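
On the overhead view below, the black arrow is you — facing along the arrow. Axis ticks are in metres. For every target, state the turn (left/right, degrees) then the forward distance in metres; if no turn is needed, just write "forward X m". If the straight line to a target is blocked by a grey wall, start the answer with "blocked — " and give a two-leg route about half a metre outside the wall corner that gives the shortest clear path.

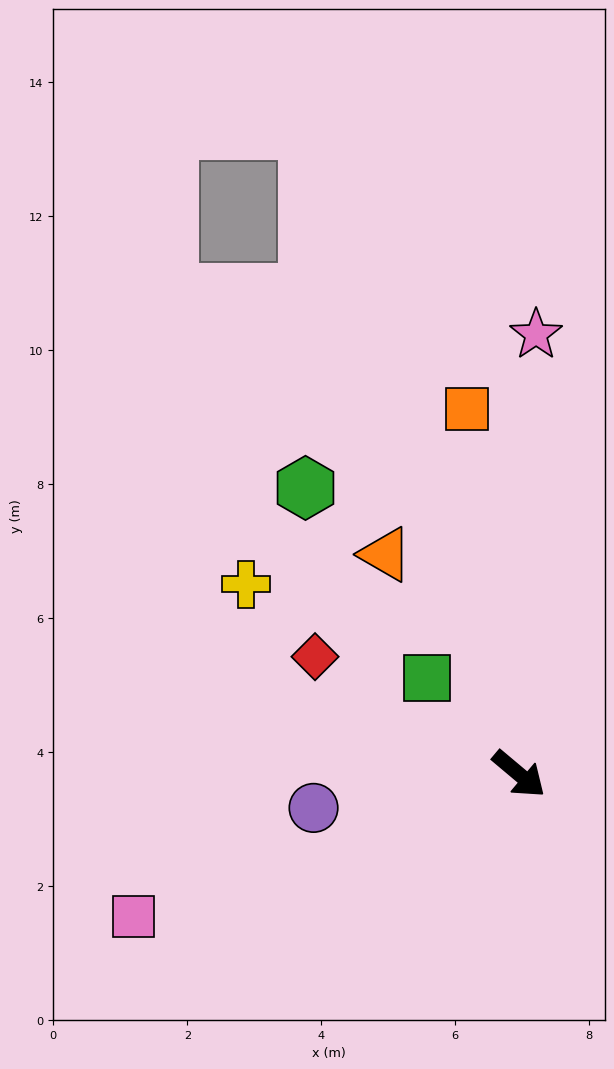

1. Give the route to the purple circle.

turn right 131°, forward 3.1 m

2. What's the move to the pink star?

turn left 128°, forward 6.6 m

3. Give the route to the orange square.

turn left 138°, forward 5.5 m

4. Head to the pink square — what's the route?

turn right 120°, forward 6.1 m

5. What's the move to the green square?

turn left 174°, forward 2.0 m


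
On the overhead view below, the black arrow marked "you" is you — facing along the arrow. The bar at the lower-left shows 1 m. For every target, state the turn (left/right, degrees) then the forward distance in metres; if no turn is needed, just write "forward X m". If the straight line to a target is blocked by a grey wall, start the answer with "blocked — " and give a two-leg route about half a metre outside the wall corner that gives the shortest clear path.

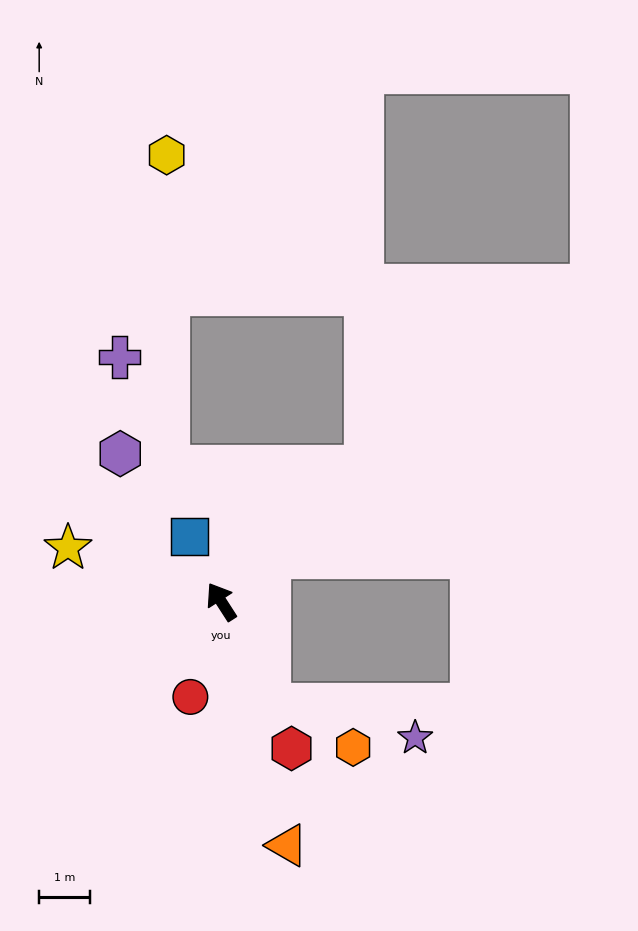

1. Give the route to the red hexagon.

turn left 173°, forward 3.2 m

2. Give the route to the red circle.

turn left 129°, forward 2.0 m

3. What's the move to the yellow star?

turn left 38°, forward 3.2 m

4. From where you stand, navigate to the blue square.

turn right 7°, forward 1.4 m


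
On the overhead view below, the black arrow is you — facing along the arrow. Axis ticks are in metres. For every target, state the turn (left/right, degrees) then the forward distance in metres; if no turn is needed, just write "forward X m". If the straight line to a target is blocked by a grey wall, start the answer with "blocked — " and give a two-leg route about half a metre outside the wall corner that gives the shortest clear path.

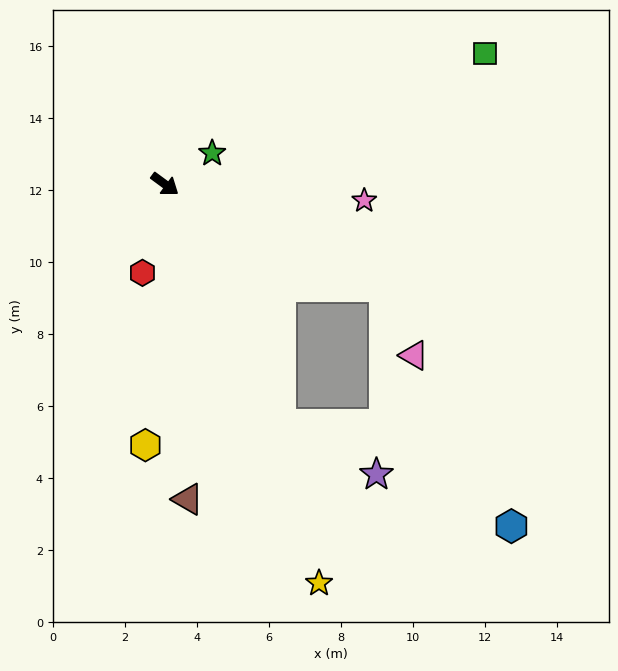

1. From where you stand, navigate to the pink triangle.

blocked — turn left 11°, forward 6.7 m, then turn right 41°, forward 2.1 m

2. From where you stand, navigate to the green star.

turn left 70°, forward 1.6 m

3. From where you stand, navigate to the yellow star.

turn right 33°, forward 11.9 m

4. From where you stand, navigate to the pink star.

turn left 32°, forward 5.6 m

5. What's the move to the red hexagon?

turn right 68°, forward 2.5 m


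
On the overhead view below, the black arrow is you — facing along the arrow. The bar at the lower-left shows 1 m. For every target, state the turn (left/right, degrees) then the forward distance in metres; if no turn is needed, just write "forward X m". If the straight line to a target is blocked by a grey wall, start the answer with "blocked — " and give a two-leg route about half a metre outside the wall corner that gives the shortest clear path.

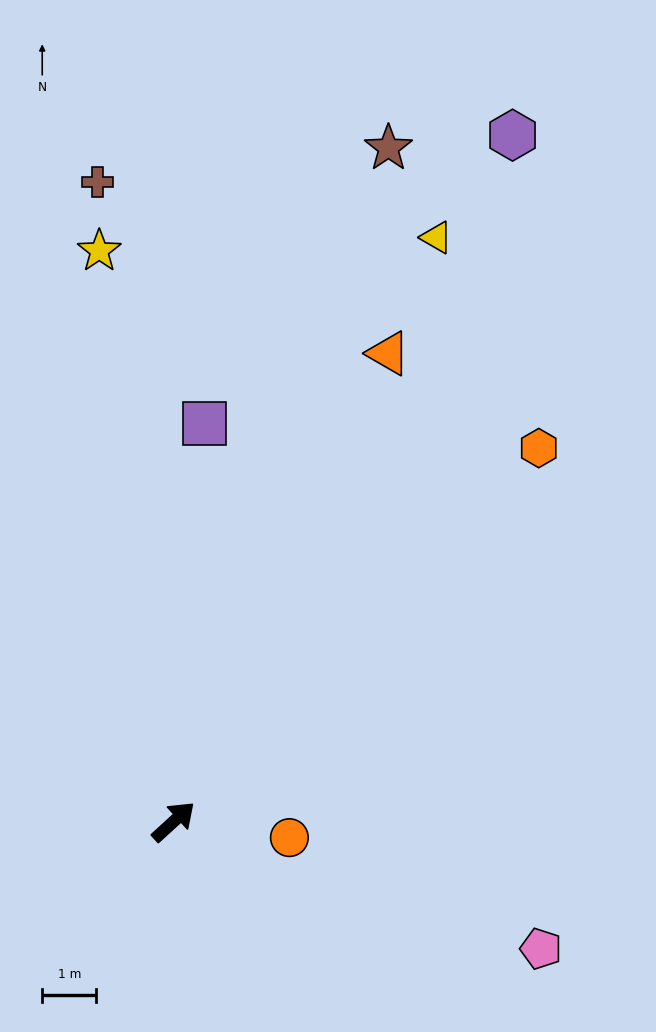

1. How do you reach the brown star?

turn left 30°, forward 13.1 m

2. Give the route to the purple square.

turn left 43°, forward 7.4 m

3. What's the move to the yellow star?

turn left 55°, forward 10.6 m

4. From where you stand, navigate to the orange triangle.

turn left 23°, forward 9.5 m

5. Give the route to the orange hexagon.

turn left 3°, forward 9.6 m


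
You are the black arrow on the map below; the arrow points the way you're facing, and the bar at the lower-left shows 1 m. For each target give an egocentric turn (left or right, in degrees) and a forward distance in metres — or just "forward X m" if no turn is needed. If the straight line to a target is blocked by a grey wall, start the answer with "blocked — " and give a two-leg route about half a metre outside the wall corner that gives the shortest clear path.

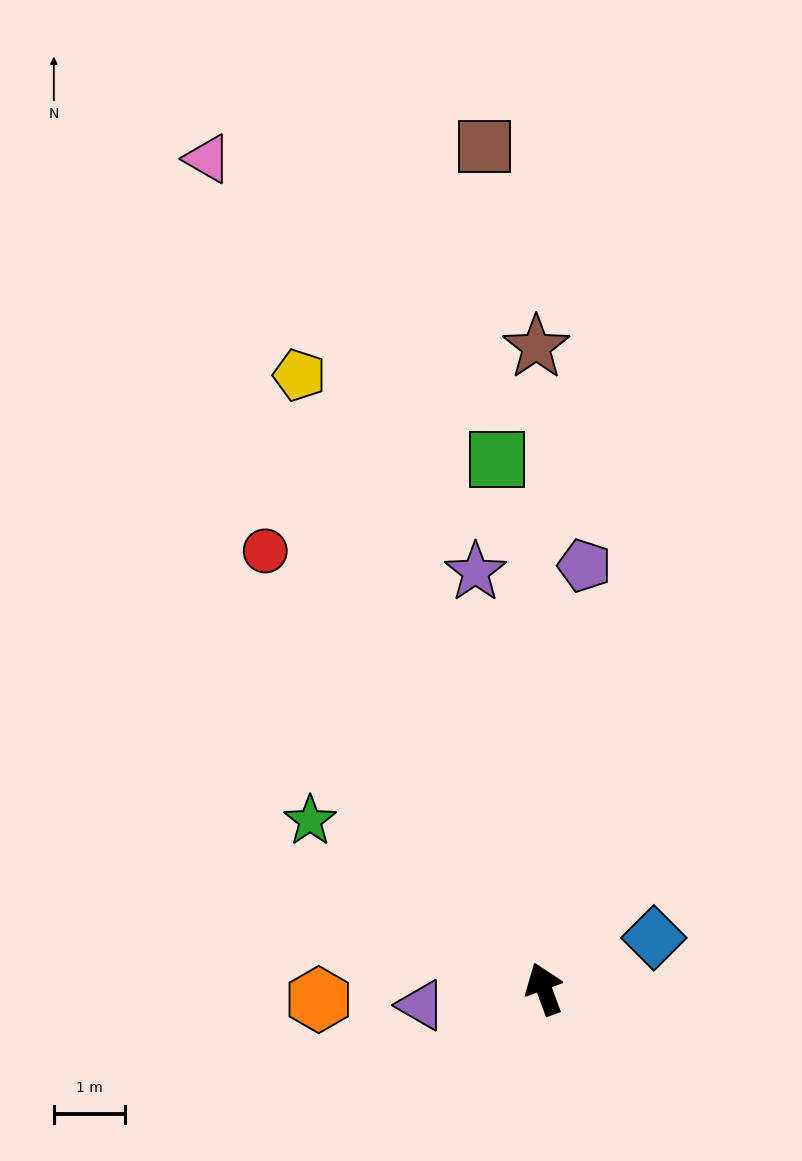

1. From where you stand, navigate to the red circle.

turn left 12°, forward 7.3 m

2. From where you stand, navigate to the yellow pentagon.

forward 9.3 m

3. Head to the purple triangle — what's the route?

turn left 77°, forward 1.7 m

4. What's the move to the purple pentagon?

turn right 26°, forward 6.0 m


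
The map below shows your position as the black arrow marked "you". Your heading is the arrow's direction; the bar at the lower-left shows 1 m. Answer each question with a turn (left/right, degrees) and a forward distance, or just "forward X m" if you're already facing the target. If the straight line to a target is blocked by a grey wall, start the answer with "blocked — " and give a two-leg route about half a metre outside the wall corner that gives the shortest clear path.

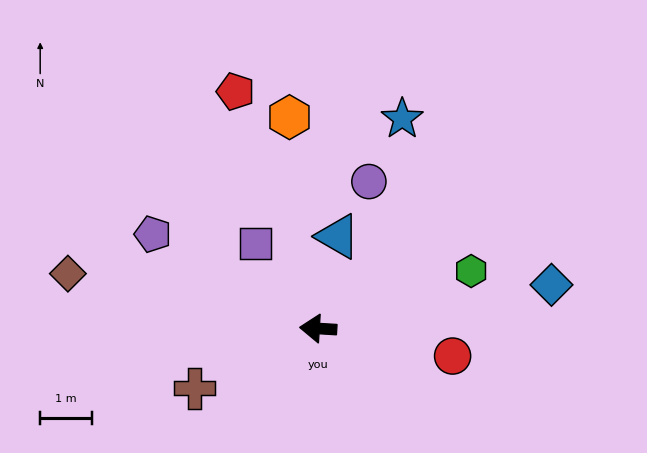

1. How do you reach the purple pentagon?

turn right 26°, forward 3.7 m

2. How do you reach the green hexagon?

turn right 156°, forward 3.1 m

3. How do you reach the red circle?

turn left 172°, forward 2.6 m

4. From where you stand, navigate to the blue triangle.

turn right 99°, forward 1.8 m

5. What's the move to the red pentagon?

turn right 67°, forward 4.8 m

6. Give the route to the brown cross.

turn left 29°, forward 2.6 m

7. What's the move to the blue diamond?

turn right 166°, forward 4.6 m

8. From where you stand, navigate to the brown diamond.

turn right 9°, forward 4.9 m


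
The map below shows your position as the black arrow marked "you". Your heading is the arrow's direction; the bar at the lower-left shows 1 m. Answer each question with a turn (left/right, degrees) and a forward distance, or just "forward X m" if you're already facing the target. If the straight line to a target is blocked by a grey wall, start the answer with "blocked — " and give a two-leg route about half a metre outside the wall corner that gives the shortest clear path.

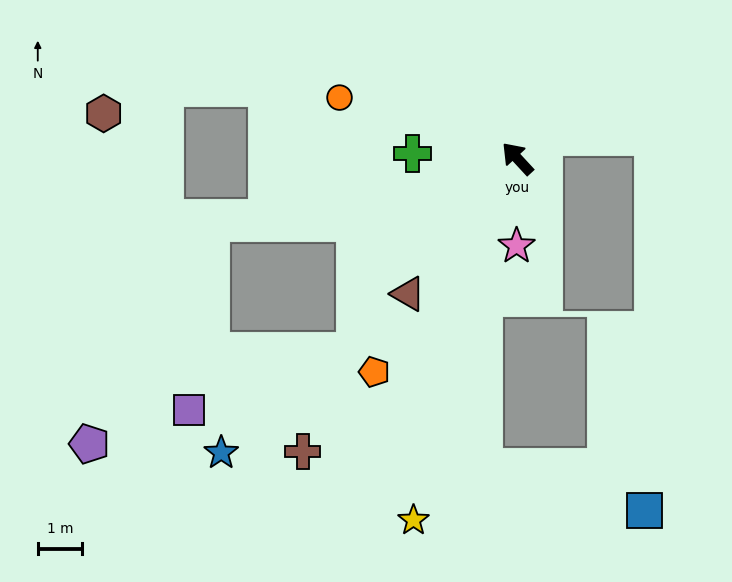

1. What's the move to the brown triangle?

turn left 98°, forward 3.9 m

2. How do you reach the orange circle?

turn left 28°, forward 4.2 m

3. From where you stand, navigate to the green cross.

turn left 45°, forward 2.4 m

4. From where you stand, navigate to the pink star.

turn left 137°, forward 2.0 m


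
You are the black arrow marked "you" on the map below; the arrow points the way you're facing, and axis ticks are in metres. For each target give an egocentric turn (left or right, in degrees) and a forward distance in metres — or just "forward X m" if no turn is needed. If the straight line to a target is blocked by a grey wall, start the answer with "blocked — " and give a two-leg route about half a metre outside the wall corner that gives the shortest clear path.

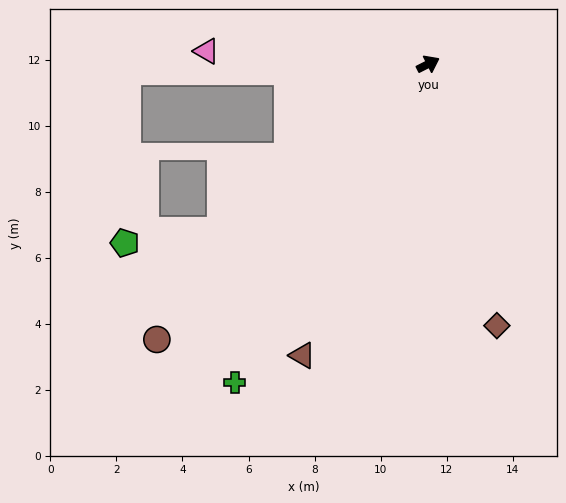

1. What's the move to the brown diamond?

turn right 102°, forward 8.2 m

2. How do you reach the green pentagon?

blocked — turn right 168°, forward 8.1 m, then turn right 32°, forward 2.9 m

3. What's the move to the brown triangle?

turn right 140°, forward 9.6 m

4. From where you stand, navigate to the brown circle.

turn right 161°, forward 11.7 m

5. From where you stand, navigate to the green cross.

turn right 148°, forward 11.3 m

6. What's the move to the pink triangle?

turn left 150°, forward 6.7 m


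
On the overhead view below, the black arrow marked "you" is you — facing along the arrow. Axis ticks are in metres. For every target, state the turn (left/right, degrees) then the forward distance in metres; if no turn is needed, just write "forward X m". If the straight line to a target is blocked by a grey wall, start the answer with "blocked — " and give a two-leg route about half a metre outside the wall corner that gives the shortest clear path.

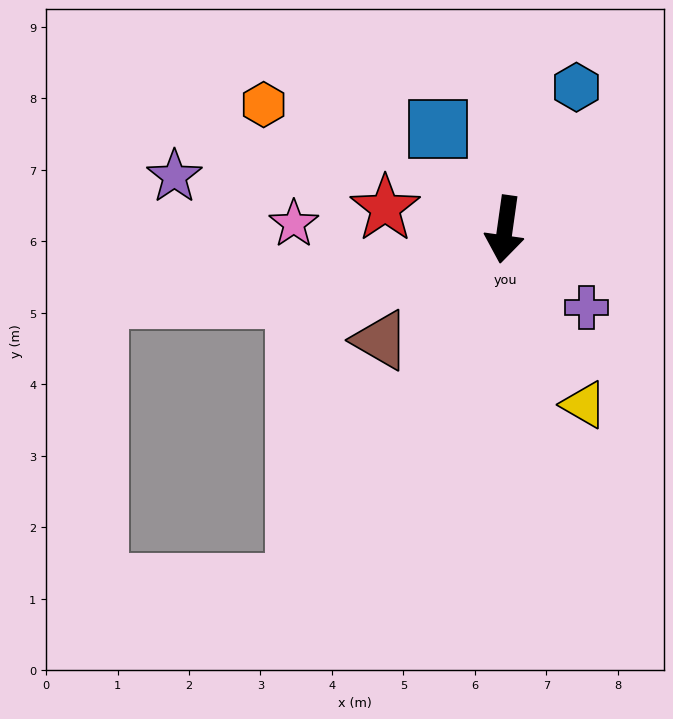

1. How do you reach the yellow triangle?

turn left 32°, forward 2.7 m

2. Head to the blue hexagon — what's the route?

turn left 161°, forward 2.2 m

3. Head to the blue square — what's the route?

turn right 138°, forward 1.7 m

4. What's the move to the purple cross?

turn left 54°, forward 1.6 m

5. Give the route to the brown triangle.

turn right 40°, forward 2.3 m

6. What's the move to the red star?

turn right 92°, forward 1.7 m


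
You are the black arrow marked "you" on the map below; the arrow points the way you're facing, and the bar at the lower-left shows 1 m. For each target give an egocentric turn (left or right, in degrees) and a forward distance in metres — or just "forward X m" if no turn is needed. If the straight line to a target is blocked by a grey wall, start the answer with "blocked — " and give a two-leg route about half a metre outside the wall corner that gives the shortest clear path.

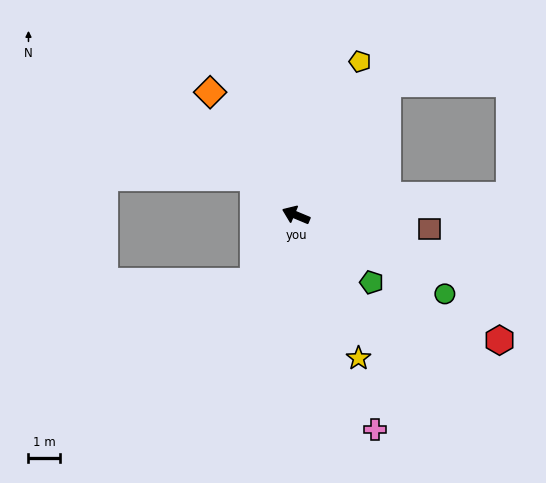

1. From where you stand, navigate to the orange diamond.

turn right 32°, forward 4.7 m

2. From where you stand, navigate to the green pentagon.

turn left 161°, forward 3.2 m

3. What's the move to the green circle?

turn left 175°, forward 5.3 m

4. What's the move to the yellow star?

turn left 136°, forward 4.9 m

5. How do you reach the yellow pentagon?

turn right 90°, forward 5.2 m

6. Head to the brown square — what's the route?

turn right 163°, forward 4.2 m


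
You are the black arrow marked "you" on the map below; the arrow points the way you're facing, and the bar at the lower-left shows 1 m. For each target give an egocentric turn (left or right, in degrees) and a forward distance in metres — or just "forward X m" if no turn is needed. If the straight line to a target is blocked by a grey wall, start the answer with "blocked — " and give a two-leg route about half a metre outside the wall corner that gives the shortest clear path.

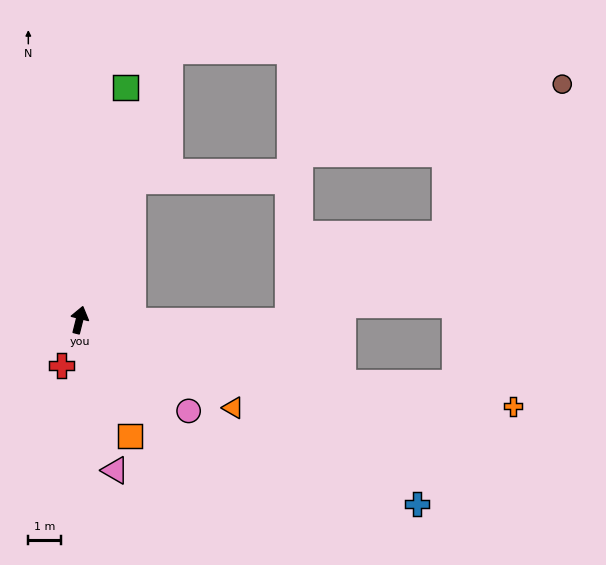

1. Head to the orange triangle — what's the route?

turn right 106°, forward 5.5 m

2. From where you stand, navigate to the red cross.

turn left 173°, forward 1.5 m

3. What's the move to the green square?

turn left 3°, forward 7.3 m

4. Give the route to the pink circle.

turn right 116°, forward 4.4 m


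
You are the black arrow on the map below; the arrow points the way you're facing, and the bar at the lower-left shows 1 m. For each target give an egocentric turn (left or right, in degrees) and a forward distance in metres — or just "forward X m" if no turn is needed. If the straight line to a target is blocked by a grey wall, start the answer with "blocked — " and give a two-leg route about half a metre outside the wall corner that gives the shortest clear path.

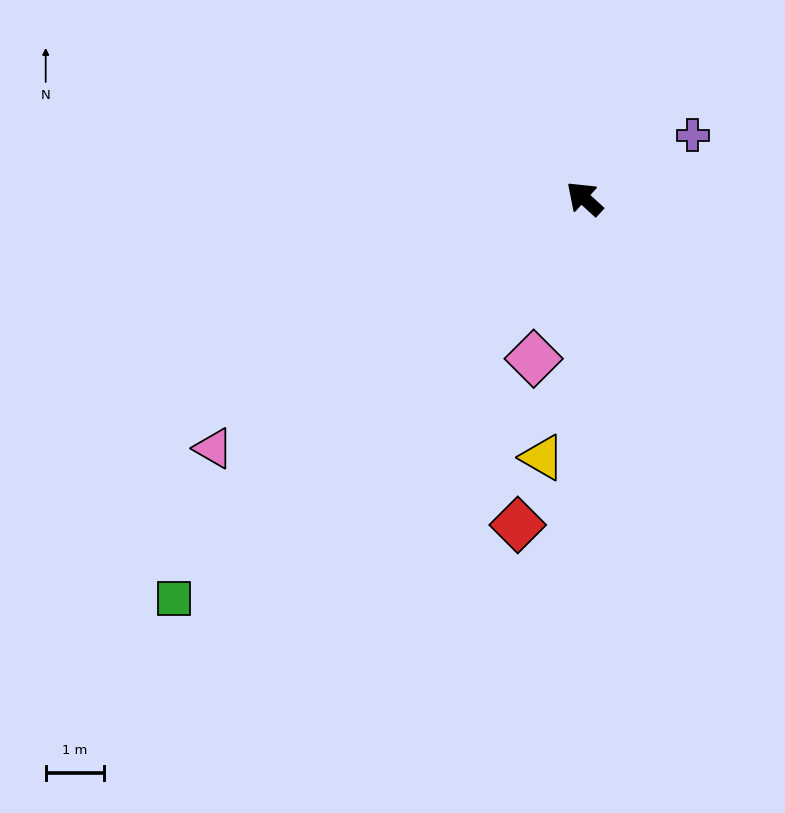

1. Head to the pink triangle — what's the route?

turn left 76°, forward 7.6 m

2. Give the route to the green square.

turn left 87°, forward 9.8 m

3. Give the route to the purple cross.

turn right 107°, forward 2.1 m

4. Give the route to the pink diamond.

turn left 115°, forward 2.9 m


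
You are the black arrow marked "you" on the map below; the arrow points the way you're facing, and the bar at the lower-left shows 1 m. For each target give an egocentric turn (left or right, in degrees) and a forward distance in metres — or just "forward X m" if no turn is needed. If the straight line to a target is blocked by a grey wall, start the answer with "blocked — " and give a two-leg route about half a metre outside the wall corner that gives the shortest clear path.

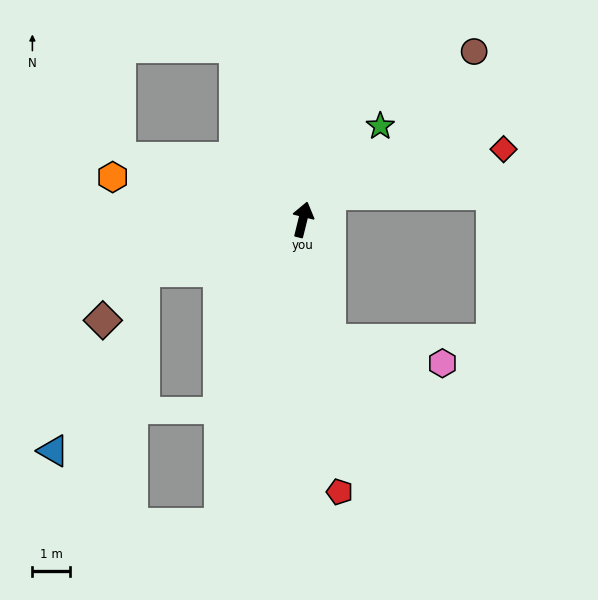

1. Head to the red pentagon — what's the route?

turn right 158°, forward 7.2 m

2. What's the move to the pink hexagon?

blocked — turn right 153°, forward 3.2 m, then turn left 65°, forward 3.0 m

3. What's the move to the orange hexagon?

turn left 91°, forward 5.1 m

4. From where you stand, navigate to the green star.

turn right 26°, forward 3.2 m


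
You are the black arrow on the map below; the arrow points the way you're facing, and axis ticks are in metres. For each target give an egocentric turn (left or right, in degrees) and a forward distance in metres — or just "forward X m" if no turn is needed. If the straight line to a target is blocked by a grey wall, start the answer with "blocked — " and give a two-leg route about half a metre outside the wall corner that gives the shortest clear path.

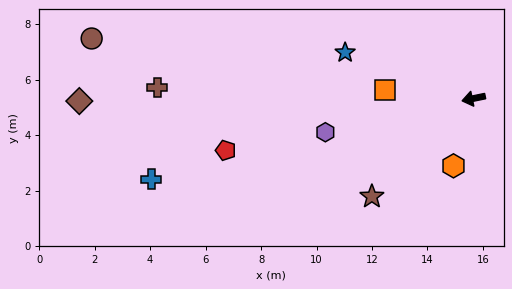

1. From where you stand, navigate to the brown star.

turn left 32°, forward 5.1 m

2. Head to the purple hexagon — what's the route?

forward 5.5 m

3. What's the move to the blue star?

turn right 31°, forward 4.9 m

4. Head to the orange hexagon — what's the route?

turn left 62°, forward 2.5 m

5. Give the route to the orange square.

turn right 17°, forward 3.2 m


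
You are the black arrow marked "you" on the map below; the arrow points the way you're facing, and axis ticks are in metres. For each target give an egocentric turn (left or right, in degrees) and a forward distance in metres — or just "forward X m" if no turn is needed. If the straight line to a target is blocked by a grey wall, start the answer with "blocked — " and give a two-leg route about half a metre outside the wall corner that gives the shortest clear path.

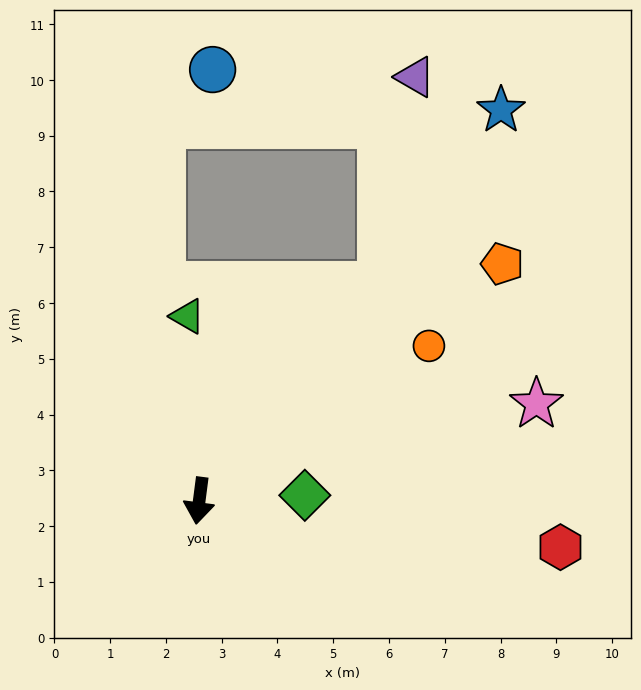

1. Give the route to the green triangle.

turn right 169°, forward 3.3 m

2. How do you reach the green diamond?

turn left 100°, forward 1.9 m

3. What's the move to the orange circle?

turn left 131°, forward 5.0 m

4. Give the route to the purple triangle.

blocked — turn left 147°, forward 5.1 m, then turn left 31°, forward 3.8 m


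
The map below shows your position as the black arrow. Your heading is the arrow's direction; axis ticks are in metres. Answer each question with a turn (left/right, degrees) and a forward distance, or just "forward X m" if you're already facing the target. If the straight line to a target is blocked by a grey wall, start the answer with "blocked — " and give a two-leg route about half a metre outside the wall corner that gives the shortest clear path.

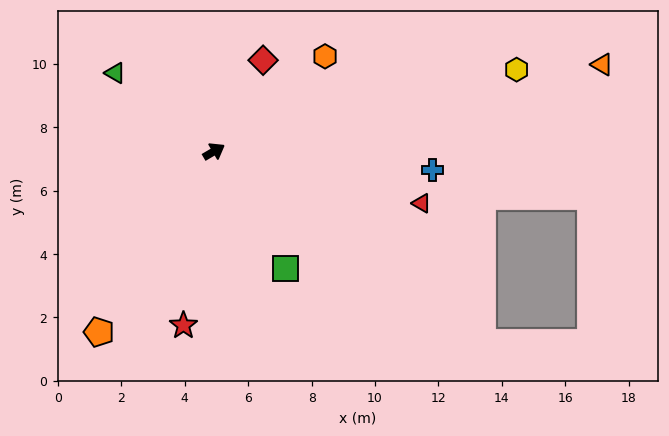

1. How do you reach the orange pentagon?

turn right 153°, forward 6.8 m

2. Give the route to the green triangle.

turn left 111°, forward 4.0 m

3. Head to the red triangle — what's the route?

turn right 44°, forward 6.7 m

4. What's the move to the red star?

turn right 130°, forward 5.6 m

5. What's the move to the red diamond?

turn left 31°, forward 3.3 m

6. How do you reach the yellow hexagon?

turn right 15°, forward 9.9 m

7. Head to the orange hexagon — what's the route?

turn left 10°, forward 4.6 m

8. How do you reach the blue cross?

turn right 35°, forward 6.9 m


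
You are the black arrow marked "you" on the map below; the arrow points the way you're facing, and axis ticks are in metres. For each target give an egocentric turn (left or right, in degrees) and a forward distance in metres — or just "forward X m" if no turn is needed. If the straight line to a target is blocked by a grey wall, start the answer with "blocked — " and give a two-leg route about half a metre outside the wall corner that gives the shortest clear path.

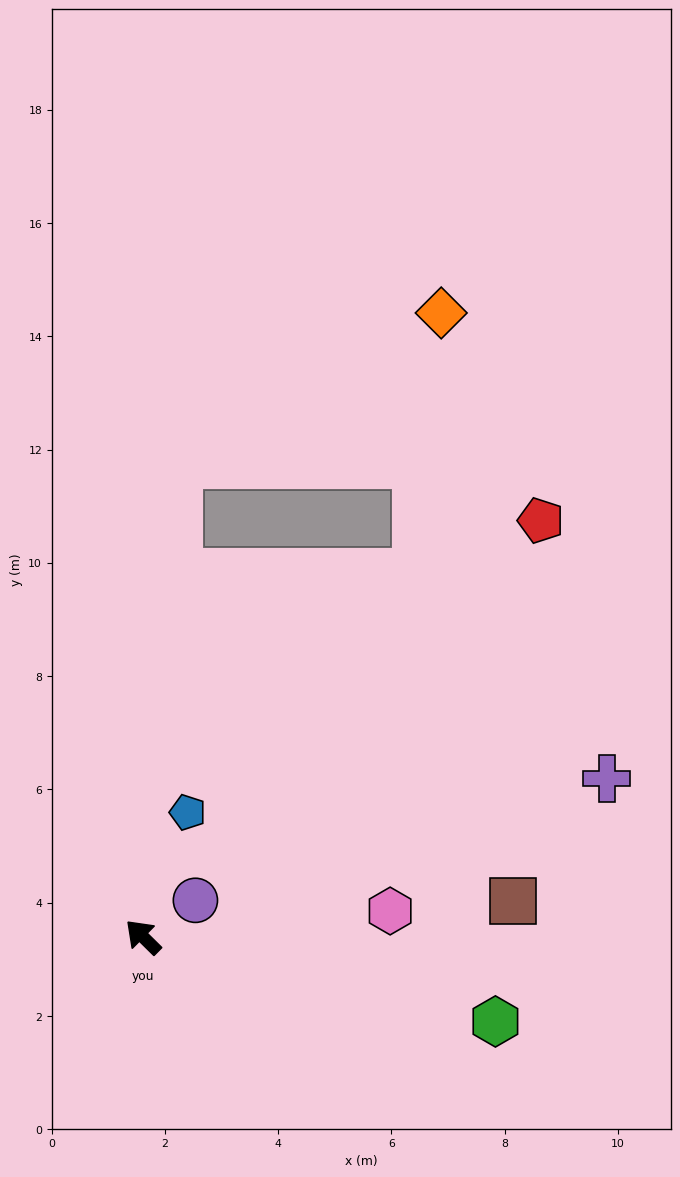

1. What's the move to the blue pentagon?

turn right 65°, forward 2.3 m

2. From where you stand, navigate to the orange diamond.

blocked — turn right 50°, forward 8.4 m, then turn right 55°, forward 5.4 m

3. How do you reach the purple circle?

turn right 101°, forward 1.1 m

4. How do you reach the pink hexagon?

turn right 129°, forward 4.4 m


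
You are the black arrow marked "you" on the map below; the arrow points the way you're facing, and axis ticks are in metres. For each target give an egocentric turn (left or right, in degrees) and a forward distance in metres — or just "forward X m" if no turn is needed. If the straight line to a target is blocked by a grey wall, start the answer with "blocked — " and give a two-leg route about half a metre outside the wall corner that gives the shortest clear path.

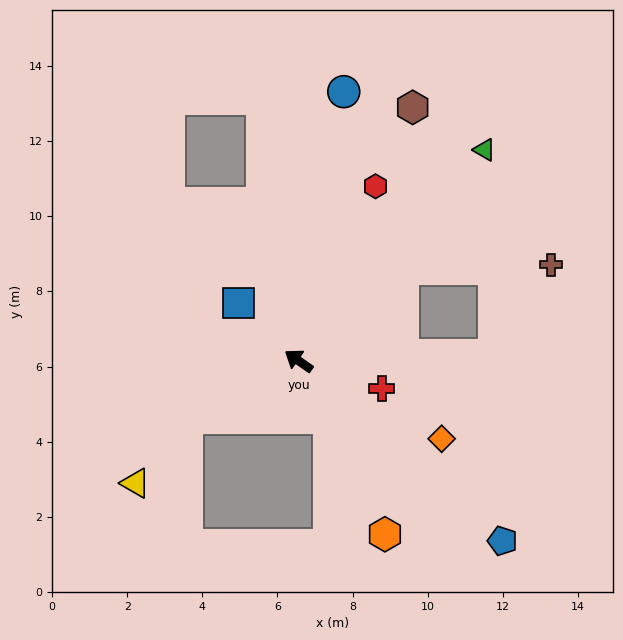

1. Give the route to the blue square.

turn right 9°, forward 2.2 m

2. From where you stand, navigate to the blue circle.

turn right 65°, forward 7.3 m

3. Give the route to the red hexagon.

turn right 79°, forward 5.1 m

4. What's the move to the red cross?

turn right 163°, forward 2.3 m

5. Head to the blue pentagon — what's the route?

turn left 174°, forward 7.2 m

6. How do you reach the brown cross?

blocked — turn right 104°, forward 3.7 m, then turn right 39°, forward 3.9 m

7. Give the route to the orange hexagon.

turn left 151°, forward 5.2 m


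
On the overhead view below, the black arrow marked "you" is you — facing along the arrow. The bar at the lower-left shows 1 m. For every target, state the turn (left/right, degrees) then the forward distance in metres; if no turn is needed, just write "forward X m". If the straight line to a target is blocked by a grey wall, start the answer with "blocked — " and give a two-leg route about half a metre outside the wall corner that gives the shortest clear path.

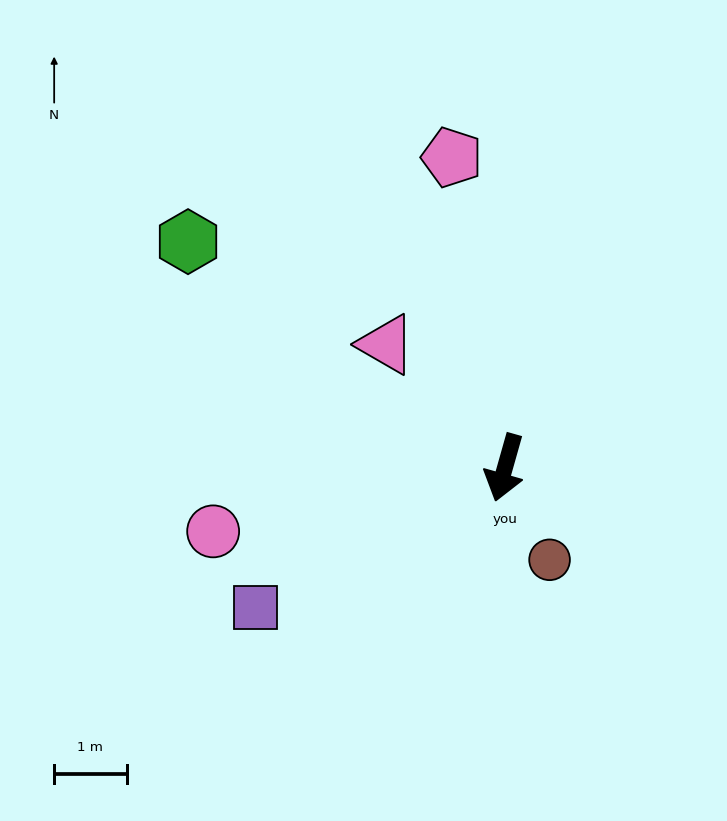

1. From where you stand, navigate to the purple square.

turn right 45°, forward 4.0 m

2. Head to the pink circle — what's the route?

turn right 62°, forward 4.1 m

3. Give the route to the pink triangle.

turn right 120°, forward 2.4 m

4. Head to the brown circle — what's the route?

turn left 42°, forward 1.4 m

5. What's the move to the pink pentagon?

turn right 155°, forward 4.4 m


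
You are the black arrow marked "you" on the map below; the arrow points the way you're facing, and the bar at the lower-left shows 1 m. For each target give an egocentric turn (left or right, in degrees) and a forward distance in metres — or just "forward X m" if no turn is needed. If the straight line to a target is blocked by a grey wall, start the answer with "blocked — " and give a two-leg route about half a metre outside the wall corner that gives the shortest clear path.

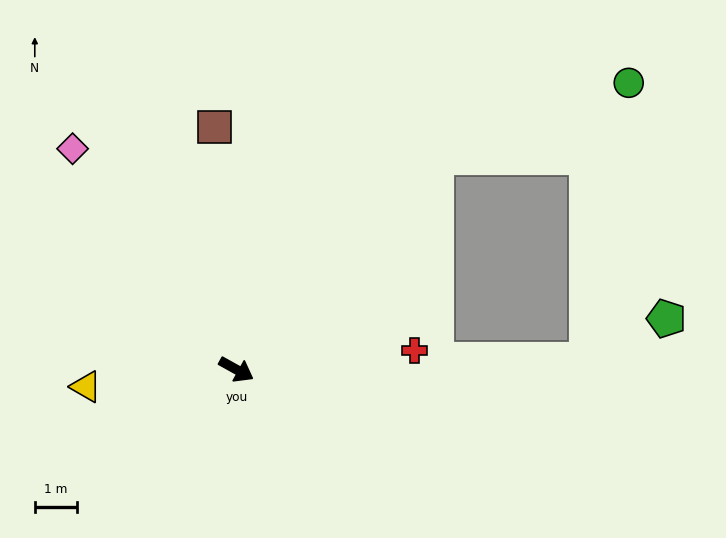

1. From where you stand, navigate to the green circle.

blocked — turn left 76°, forward 7.0 m, then turn right 26°, forward 4.9 m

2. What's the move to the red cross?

turn left 35°, forward 4.3 m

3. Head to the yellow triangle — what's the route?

turn right 144°, forward 3.6 m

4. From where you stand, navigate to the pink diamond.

turn left 156°, forward 6.6 m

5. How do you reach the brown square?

turn left 124°, forward 5.8 m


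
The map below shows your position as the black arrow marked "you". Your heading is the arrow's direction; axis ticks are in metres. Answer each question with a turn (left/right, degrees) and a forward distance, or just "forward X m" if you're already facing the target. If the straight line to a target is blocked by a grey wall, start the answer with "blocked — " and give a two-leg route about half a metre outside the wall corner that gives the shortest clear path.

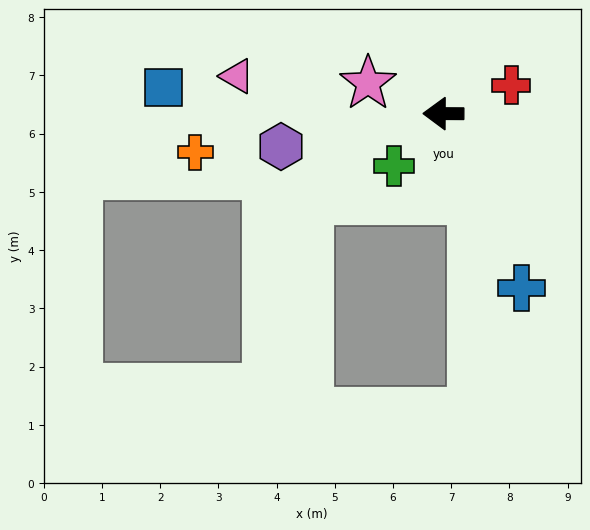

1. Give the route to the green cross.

turn left 47°, forward 1.2 m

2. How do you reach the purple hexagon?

turn left 12°, forward 2.8 m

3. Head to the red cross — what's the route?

turn right 157°, forward 1.3 m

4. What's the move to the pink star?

turn right 22°, forward 1.4 m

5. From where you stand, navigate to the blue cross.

turn left 114°, forward 3.3 m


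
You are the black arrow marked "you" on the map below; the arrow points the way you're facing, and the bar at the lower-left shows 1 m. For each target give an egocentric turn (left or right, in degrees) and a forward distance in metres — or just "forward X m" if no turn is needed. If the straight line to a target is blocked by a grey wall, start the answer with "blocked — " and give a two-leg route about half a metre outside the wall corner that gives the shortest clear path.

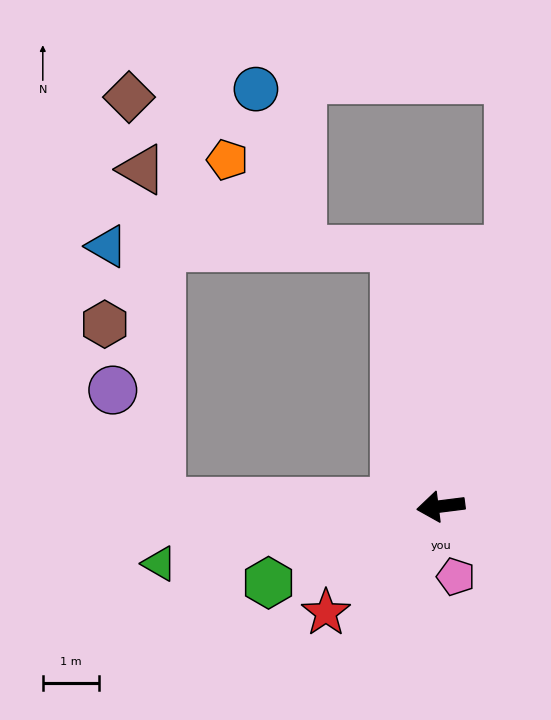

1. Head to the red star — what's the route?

turn left 36°, forward 2.8 m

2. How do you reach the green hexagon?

turn left 17°, forward 3.3 m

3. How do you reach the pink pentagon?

turn left 95°, forward 1.3 m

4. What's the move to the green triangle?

turn left 4°, forward 5.1 m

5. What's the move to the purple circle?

blocked — turn right 8°, forward 5.0 m, then turn right 65°, forward 2.2 m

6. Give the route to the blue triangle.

blocked — turn right 87°, forward 4.7 m, then turn left 79°, forward 5.1 m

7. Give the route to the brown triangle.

blocked — turn right 8°, forward 5.0 m, then turn right 86°, forward 5.9 m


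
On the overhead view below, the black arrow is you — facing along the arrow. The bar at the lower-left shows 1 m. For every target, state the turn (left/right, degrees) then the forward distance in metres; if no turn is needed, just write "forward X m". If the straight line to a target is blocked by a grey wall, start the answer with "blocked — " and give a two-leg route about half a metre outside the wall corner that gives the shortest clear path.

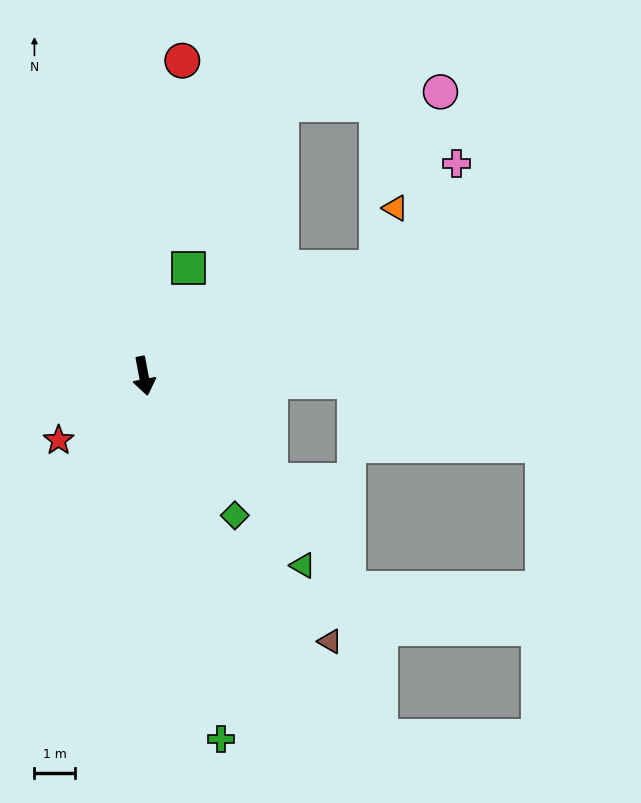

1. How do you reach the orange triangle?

blocked — turn left 104°, forward 6.3 m, then turn left 47°, forward 1.5 m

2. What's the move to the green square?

turn left 147°, forward 2.9 m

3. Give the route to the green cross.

forward 9.1 m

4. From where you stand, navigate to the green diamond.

turn left 22°, forward 4.1 m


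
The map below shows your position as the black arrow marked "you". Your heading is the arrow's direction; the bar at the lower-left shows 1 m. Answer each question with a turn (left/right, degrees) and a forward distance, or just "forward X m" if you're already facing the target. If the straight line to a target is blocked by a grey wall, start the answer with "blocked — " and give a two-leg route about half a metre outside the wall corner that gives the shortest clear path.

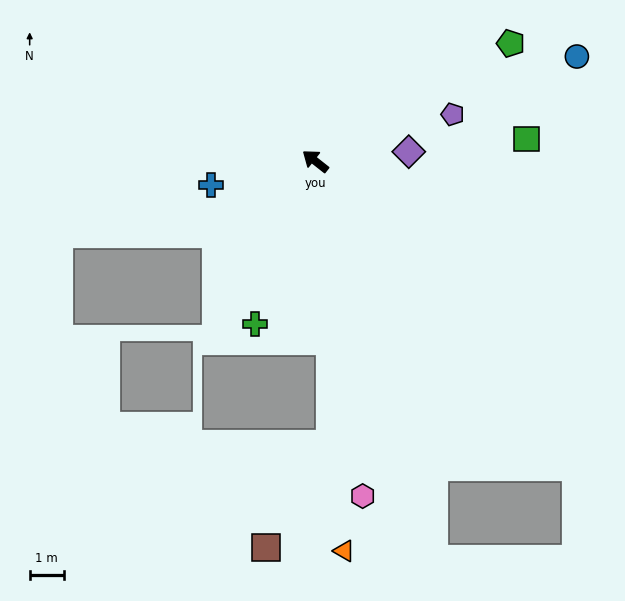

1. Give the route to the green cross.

turn left 108°, forward 5.1 m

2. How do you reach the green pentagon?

turn right 111°, forward 6.7 m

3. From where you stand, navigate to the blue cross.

turn left 51°, forward 3.2 m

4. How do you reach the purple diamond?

turn right 136°, forward 2.8 m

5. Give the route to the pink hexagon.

turn left 136°, forward 10.0 m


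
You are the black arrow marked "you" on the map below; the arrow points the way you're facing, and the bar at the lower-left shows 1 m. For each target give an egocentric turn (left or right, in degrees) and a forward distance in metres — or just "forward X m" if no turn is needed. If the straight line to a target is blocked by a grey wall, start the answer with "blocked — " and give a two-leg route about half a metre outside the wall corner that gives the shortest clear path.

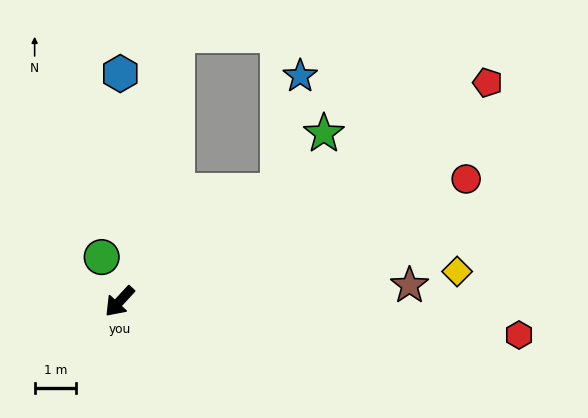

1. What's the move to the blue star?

blocked — turn left 168°, forward 4.6 m, then turn left 44°, forward 2.8 m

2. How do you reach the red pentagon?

turn left 163°, forward 10.3 m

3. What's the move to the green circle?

turn right 115°, forward 1.2 m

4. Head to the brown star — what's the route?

turn left 136°, forward 7.0 m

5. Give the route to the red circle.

turn left 152°, forward 8.8 m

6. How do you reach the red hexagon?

turn left 128°, forward 9.6 m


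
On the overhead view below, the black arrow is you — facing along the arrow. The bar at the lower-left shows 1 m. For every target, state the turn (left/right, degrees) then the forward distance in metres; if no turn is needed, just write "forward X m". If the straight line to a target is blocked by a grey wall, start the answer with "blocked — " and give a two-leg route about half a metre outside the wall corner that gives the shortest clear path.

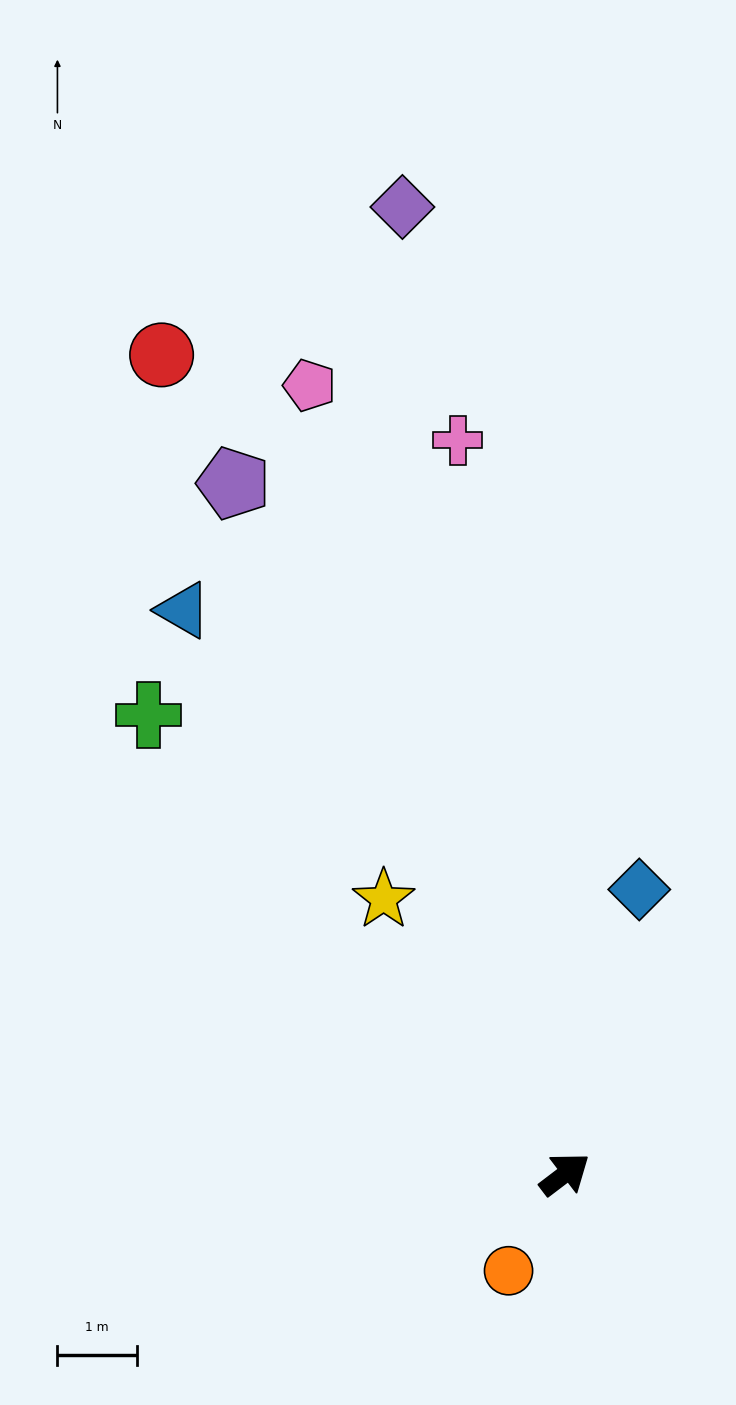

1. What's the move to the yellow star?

turn left 86°, forward 4.2 m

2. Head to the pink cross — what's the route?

turn left 61°, forward 9.3 m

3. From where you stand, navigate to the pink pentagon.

turn left 71°, forward 10.4 m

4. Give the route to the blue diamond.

turn left 38°, forward 3.7 m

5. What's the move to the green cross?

turn left 95°, forward 7.8 m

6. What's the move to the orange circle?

turn right 158°, forward 1.4 m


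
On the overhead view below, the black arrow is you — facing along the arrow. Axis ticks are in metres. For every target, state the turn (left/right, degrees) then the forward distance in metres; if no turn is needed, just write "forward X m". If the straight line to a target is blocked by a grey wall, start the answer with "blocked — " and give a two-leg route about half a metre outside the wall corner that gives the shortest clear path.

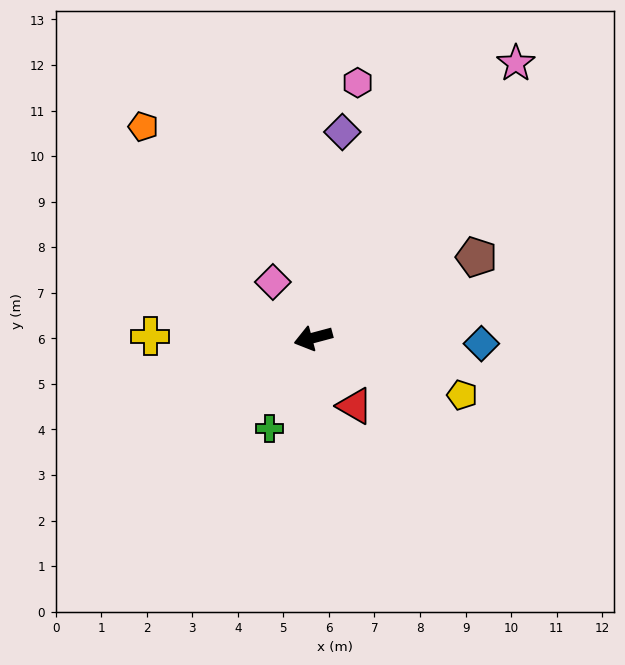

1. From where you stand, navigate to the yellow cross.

turn right 16°, forward 3.6 m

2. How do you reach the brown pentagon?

turn right 169°, forward 4.0 m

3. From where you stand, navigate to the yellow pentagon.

turn left 144°, forward 3.5 m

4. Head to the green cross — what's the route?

turn left 49°, forward 2.2 m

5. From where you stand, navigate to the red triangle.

turn left 106°, forward 1.8 m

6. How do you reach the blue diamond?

turn left 163°, forward 3.7 m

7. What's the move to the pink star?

turn right 141°, forward 7.5 m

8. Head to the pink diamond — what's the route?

turn right 69°, forward 1.5 m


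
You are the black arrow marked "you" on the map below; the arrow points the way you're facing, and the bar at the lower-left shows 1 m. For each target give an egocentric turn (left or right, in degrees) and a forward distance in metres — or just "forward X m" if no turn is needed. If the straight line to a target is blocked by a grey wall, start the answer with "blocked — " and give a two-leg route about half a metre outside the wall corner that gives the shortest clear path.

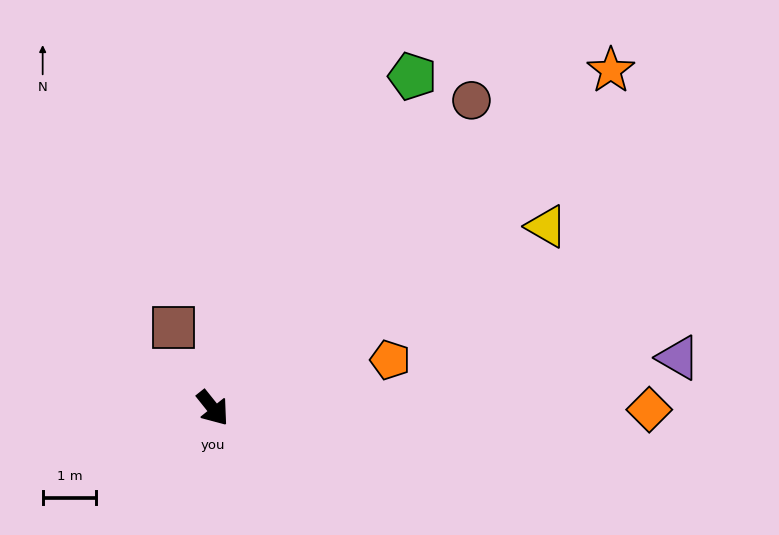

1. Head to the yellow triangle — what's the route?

turn left 80°, forward 7.1 m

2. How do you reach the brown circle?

turn left 101°, forward 7.5 m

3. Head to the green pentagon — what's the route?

turn left 110°, forward 7.2 m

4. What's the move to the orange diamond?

turn left 51°, forward 8.2 m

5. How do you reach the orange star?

turn left 92°, forward 9.8 m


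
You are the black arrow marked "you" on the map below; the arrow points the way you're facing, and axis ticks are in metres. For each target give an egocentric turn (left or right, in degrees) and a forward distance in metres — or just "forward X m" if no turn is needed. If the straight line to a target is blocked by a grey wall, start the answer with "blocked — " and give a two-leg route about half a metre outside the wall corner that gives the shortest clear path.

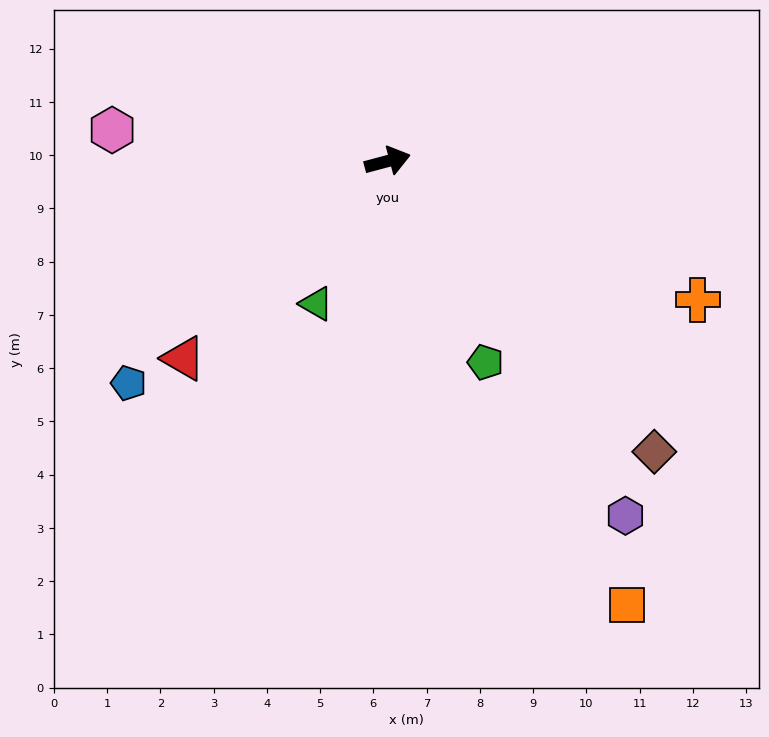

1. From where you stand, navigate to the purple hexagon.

turn right 71°, forward 8.0 m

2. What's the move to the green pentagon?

turn right 79°, forward 4.2 m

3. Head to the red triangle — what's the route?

turn right 151°, forward 5.3 m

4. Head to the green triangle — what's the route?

turn right 132°, forward 3.0 m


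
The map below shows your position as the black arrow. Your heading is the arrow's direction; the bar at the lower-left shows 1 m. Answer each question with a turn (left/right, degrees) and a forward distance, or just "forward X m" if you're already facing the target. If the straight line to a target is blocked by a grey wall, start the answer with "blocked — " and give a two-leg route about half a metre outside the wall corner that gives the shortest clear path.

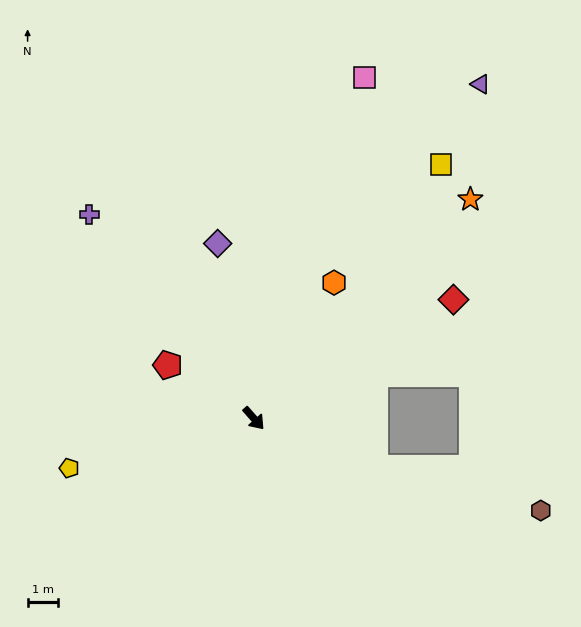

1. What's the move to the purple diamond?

turn left 150°, forward 5.8 m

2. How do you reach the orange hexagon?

turn left 108°, forward 5.1 m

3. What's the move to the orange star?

turn left 94°, forward 10.0 m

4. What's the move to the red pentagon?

turn right 163°, forward 3.3 m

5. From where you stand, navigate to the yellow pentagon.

turn right 116°, forward 6.2 m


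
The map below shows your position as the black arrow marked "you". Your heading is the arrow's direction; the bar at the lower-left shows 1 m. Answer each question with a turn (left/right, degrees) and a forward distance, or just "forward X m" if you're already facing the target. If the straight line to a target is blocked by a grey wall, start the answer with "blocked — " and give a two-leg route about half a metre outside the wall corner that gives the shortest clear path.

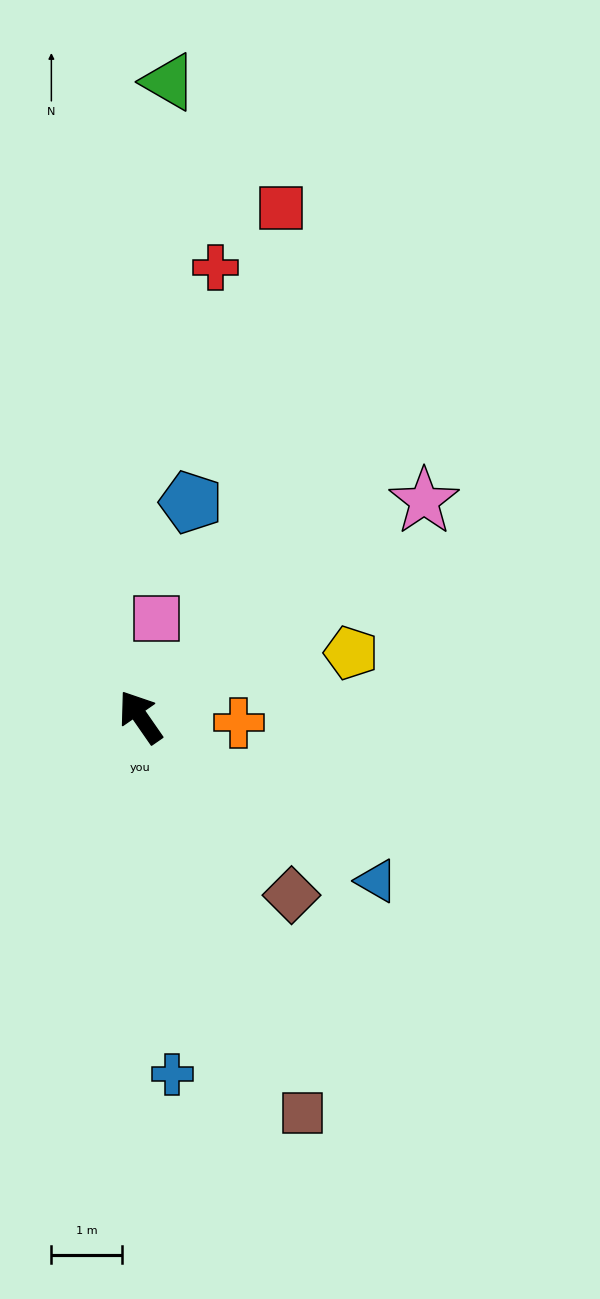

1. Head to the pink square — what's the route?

turn right 44°, forward 1.4 m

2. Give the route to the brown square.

turn left 167°, forward 6.1 m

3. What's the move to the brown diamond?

turn right 174°, forward 3.3 m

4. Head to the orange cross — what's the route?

turn right 128°, forward 1.4 m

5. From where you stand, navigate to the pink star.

turn right 88°, forward 5.1 m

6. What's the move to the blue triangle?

turn right 160°, forward 4.1 m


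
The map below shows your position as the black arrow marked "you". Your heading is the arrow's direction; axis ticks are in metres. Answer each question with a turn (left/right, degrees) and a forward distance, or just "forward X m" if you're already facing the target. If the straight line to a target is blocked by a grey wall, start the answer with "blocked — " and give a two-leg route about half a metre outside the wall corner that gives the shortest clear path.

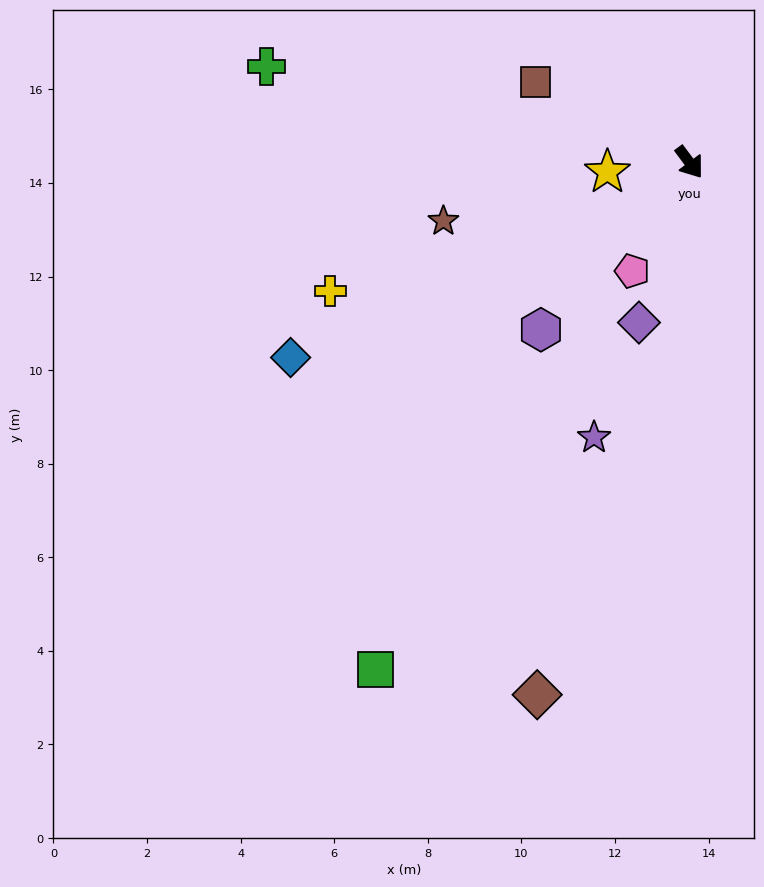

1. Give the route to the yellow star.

turn right 120°, forward 1.8 m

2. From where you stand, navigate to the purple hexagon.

turn right 78°, forward 4.8 m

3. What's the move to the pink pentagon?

turn right 64°, forward 2.6 m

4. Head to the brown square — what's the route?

turn right 154°, forward 3.7 m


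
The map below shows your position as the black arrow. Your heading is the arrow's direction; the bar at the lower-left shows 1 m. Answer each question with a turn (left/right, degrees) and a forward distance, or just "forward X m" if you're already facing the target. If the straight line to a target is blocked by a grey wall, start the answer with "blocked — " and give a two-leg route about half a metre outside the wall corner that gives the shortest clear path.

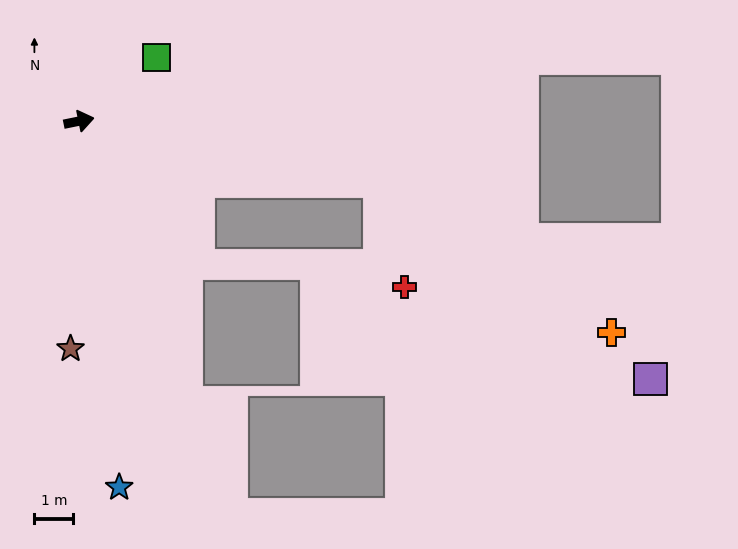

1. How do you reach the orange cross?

blocked — turn right 23°, forward 7.9 m, then turn right 22°, forward 7.1 m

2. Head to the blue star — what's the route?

turn right 95°, forward 9.4 m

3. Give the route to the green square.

turn left 28°, forward 2.6 m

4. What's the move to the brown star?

turn right 104°, forward 5.8 m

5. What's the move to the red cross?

blocked — turn right 23°, forward 7.9 m, then turn right 65°, forward 2.8 m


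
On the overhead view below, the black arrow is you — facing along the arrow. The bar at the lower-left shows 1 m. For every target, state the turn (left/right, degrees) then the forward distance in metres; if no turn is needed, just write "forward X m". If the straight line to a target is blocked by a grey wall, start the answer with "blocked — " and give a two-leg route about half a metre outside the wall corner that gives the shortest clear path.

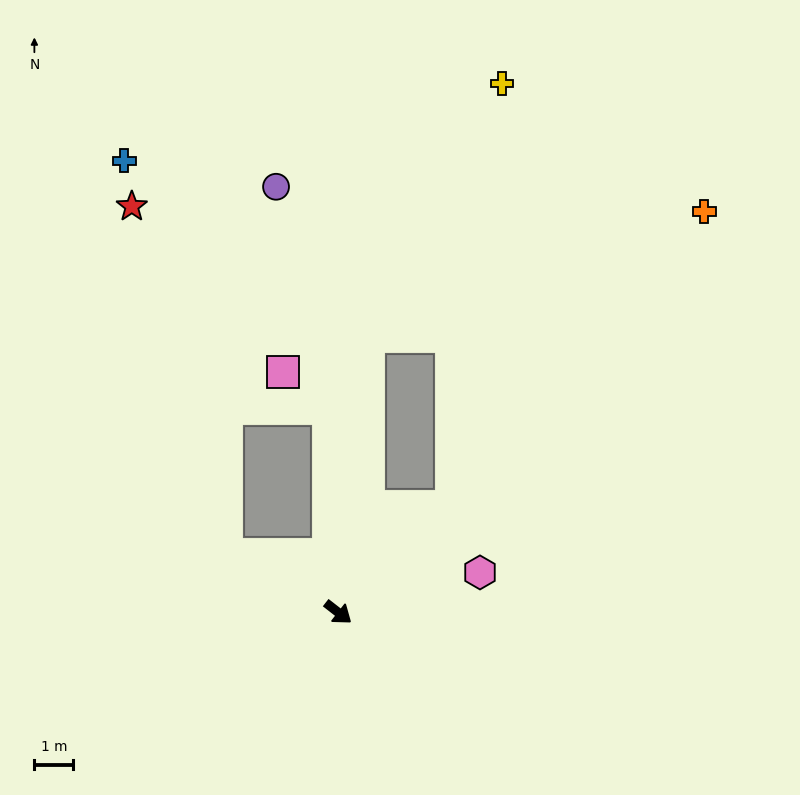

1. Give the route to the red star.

blocked — turn right 169°, forward 3.2 m, then turn right 48°, forward 9.3 m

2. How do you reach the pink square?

blocked — turn left 131°, forward 5.2 m, then turn left 49°, forward 1.5 m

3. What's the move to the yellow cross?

blocked — turn left 122°, forward 7.1 m, then turn right 22°, forward 7.4 m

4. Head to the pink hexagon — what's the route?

turn left 54°, forward 3.8 m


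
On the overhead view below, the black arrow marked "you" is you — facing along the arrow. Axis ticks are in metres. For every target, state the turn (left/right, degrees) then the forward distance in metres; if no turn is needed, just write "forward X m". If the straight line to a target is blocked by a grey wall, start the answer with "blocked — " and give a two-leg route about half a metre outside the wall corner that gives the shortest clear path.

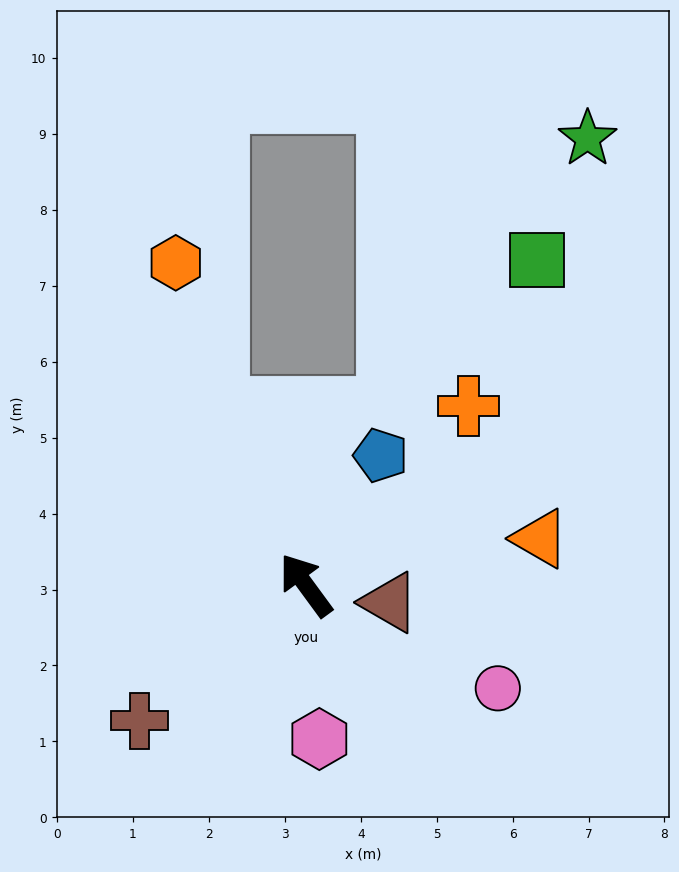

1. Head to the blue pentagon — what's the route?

turn right 66°, forward 2.0 m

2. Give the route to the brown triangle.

turn right 138°, forward 1.1 m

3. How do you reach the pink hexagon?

turn left 149°, forward 2.0 m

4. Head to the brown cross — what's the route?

turn left 93°, forward 2.8 m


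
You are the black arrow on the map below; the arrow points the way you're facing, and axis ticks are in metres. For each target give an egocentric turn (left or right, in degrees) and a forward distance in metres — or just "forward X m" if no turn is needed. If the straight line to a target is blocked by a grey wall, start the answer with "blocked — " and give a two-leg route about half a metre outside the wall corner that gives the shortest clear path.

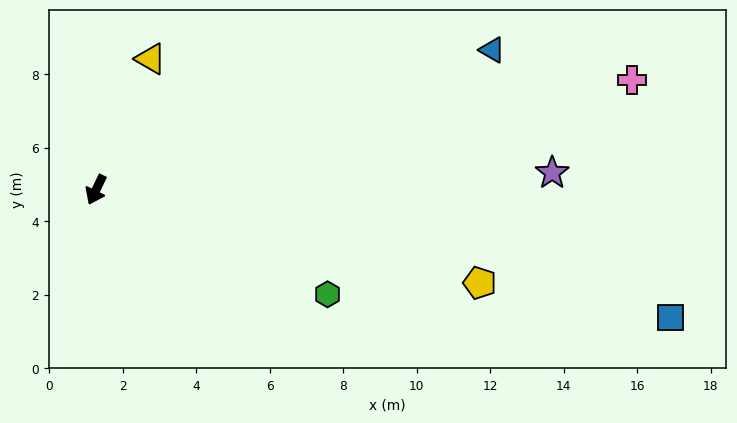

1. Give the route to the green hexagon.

turn left 91°, forward 6.9 m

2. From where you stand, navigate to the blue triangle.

turn left 135°, forward 11.4 m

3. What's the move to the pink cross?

turn left 127°, forward 14.9 m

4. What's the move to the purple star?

turn left 118°, forward 12.4 m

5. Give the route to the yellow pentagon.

turn left 102°, forward 10.7 m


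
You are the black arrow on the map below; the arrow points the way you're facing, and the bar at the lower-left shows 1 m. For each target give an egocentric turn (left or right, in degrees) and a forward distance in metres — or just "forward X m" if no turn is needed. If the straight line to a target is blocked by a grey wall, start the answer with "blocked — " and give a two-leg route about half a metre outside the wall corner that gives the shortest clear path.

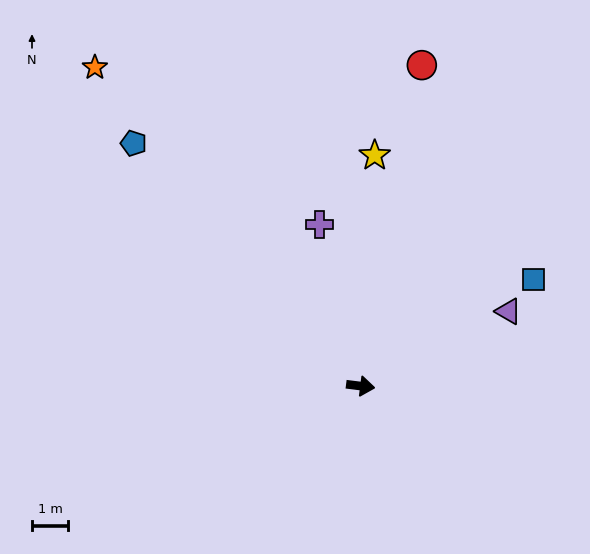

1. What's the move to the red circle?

turn left 86°, forward 9.0 m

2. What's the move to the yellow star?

turn left 94°, forward 6.4 m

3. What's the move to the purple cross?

turn left 111°, forward 4.6 m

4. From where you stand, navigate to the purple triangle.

turn left 34°, forward 4.6 m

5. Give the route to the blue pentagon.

turn left 140°, forward 9.2 m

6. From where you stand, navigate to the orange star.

turn left 137°, forward 11.5 m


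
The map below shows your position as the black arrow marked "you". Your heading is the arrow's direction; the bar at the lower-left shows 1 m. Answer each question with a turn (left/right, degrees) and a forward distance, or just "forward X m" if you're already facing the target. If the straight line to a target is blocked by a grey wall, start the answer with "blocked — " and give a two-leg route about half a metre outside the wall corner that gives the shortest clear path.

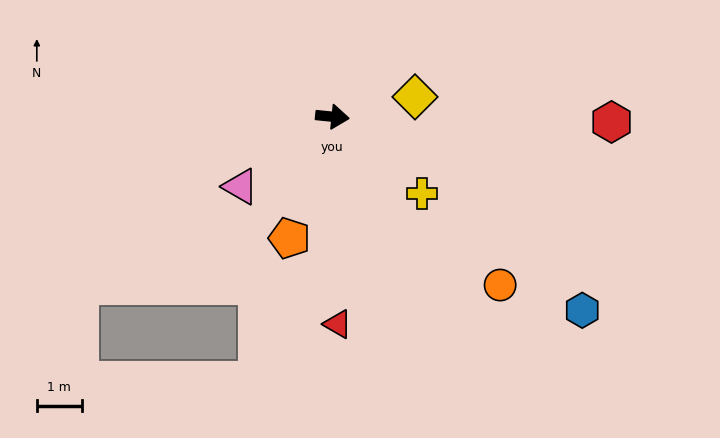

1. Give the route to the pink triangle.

turn right 137°, forward 2.6 m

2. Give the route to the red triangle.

turn right 83°, forward 4.6 m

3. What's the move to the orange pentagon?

turn right 104°, forward 2.9 m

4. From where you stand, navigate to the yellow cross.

turn right 35°, forward 2.6 m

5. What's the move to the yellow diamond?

turn left 19°, forward 1.9 m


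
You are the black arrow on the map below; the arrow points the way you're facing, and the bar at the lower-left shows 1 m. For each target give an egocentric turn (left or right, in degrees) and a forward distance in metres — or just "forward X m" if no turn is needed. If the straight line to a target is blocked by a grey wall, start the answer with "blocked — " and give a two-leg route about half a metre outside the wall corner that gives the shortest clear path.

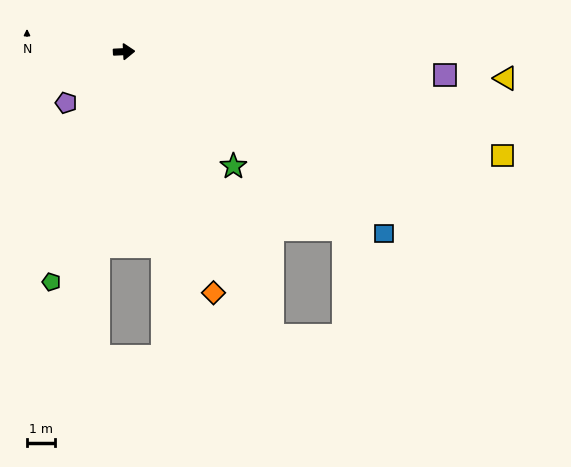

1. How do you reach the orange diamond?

turn right 72°, forward 9.1 m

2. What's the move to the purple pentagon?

turn right 141°, forward 2.7 m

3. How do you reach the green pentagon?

turn right 110°, forward 8.5 m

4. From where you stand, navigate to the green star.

turn right 49°, forward 5.6 m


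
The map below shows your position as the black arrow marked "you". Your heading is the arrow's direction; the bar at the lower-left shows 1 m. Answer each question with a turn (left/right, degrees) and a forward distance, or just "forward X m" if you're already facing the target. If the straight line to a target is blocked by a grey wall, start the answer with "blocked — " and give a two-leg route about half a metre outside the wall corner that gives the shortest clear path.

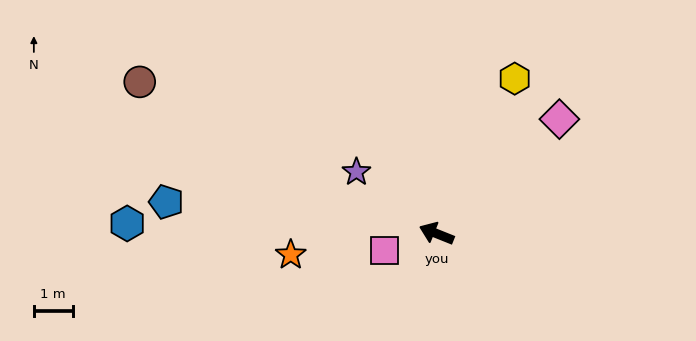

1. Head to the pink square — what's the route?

turn left 40°, forward 1.4 m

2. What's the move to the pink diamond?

turn right 115°, forward 4.3 m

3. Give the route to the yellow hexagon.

turn right 95°, forward 4.5 m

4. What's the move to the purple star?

turn right 16°, forward 2.6 m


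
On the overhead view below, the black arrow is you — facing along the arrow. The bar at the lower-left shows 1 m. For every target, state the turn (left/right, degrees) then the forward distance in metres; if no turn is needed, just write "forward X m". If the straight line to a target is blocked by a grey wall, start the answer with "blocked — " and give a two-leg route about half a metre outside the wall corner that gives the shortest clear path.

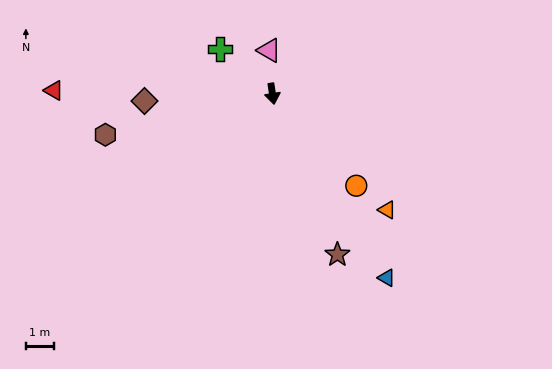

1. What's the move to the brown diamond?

turn right 96°, forward 4.5 m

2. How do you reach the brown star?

turn left 13°, forward 6.1 m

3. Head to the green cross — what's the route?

turn right 139°, forward 2.4 m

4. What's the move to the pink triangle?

turn left 176°, forward 1.5 m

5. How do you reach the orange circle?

turn left 34°, forward 4.4 m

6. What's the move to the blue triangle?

turn left 23°, forward 7.6 m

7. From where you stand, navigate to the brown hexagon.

turn right 85°, forward 6.1 m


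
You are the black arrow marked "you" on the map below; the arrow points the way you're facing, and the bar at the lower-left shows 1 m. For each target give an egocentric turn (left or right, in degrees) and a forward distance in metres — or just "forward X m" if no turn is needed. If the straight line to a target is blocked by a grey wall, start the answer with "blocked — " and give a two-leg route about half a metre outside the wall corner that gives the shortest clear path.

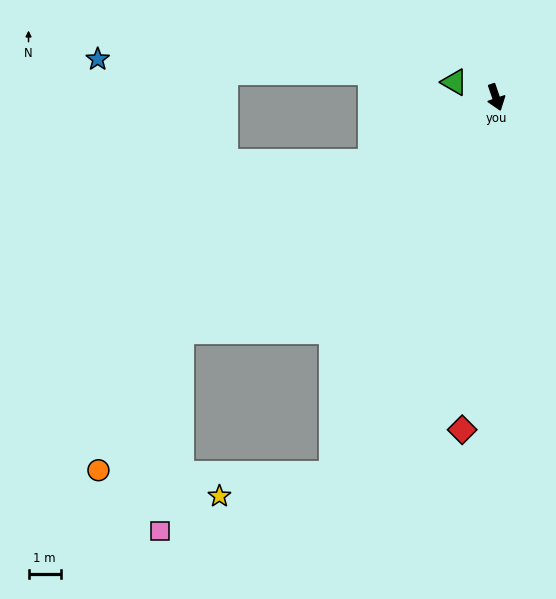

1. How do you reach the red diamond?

turn right 25°, forward 10.4 m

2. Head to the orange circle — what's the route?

blocked — turn right 72°, forward 12.2 m, then turn left 23°, forward 5.1 m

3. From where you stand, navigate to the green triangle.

turn right 129°, forward 1.4 m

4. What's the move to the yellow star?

blocked — turn right 42°, forward 12.8 m, then turn right 56°, forward 3.6 m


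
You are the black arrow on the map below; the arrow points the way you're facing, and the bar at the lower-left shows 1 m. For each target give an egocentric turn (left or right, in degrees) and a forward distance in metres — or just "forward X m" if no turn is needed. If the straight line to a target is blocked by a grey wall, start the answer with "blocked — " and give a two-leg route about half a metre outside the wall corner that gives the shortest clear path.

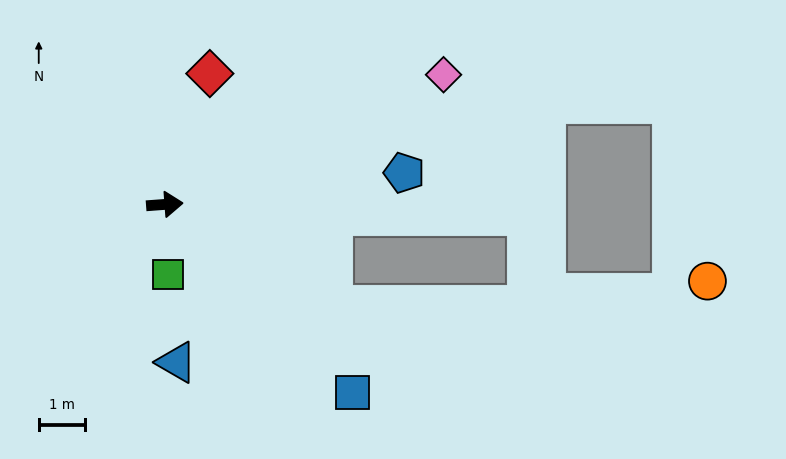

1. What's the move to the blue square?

turn right 49°, forward 5.7 m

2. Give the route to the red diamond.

turn left 67°, forward 3.0 m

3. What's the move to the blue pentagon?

turn left 3°, forward 5.2 m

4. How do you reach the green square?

turn right 92°, forward 1.5 m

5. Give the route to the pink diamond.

turn left 21°, forward 6.6 m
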